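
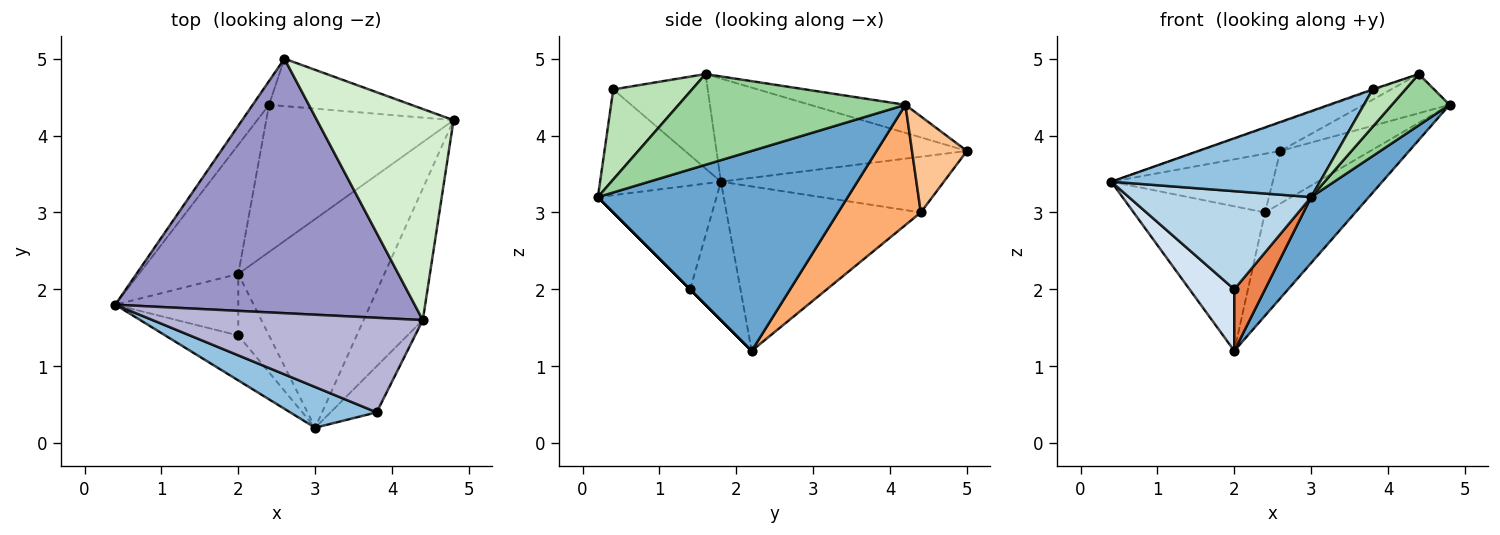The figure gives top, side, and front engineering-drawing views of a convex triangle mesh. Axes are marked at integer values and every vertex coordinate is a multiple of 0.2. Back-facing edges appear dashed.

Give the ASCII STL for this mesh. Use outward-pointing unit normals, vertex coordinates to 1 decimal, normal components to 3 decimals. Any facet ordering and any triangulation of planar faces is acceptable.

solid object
 facet normal 0.794 -0.183 -0.580
  outer loop
   vertex 2.0 2.2 1.2
   vertex 4.8 4.2 4.4
   vertex 3.0 0.2 3.2
  endloop
 endfacet
 facet normal -0.464 -0.801 0.379
  outer loop
   vertex 3.8 0.4 4.6
   vertex 0.4 1.8 3.4
   vertex 3.0 0.2 3.2
  endloop
 endfacet
 facet normal -0.509 -0.783 -0.358
  outer loop
   vertex 2.0 1.4 2.0
   vertex 3.0 0.2 3.2
   vertex 0.4 1.8 3.4
  endloop
 endfacet
 facet normal -0.623 -0.553 -0.553
  outer loop
   vertex 2.0 1.4 2.0
   vertex 0.4 1.8 3.4
   vertex 2.0 2.2 1.2
  endloop
 endfacet
 facet normal 0.000 -0.707 -0.707
  outer loop
   vertex 2.0 1.4 2.0
   vertex 2.0 2.2 1.2
   vertex 3.0 0.2 3.2
  endloop
 endfacet
 facet normal 0.465 0.508 -0.725
  outer loop
   vertex 2.4 4.4 3.0
   vertex 4.8 4.2 4.4
   vertex 2.0 2.2 1.2
  endloop
 endfacet
 facet normal 0.412 0.676 -0.610
  outer loop
   vertex 2.4 4.4 3.0
   vertex 2.6 5.0 3.8
   vertex 4.8 4.2 4.4
  endloop
 endfacet
 facet normal -0.741 0.501 -0.448
  outer loop
   vertex 2.4 4.4 3.0
   vertex 2.0 2.2 1.2
   vertex 0.4 1.8 3.4
  endloop
 endfacet
 facet normal -0.788 0.571 -0.231
  outer loop
   vertex 2.4 4.4 3.0
   vertex 0.4 1.8 3.4
   vertex 2.6 5.0 3.8
  endloop
 endfacet
 facet normal 0.819 -0.208 -0.535
  outer loop
   vertex 4.4 1.6 4.8
   vertex 3.0 0.2 3.2
   vertex 4.8 4.2 4.4
  endloop
 endfacet
 facet normal 0.835 -0.346 -0.428
  outer loop
   vertex 4.4 1.6 4.8
   vertex 3.8 0.4 4.6
   vertex 3.0 0.2 3.2
  endloop
 endfacet
 facet normal -0.198 0.179 0.964
  outer loop
   vertex 4.4 1.6 4.8
   vertex 4.8 4.2 4.4
   vertex 2.6 5.0 3.8
  endloop
 endfacet
 facet normal -0.324 0.105 0.940
  outer loop
   vertex 4.4 1.6 4.8
   vertex 2.6 5.0 3.8
   vertex 0.4 1.8 3.4
  endloop
 endfacet
 facet normal -0.330 0.008 0.944
  outer loop
   vertex 4.4 1.6 4.8
   vertex 0.4 1.8 3.4
   vertex 3.8 0.4 4.6
  endloop
 endfacet
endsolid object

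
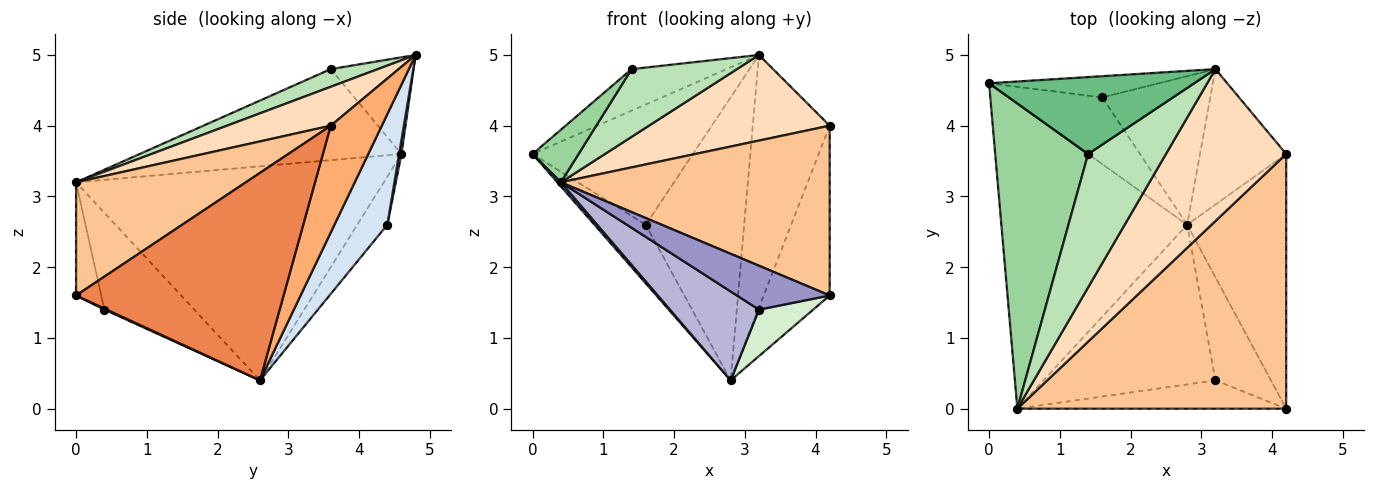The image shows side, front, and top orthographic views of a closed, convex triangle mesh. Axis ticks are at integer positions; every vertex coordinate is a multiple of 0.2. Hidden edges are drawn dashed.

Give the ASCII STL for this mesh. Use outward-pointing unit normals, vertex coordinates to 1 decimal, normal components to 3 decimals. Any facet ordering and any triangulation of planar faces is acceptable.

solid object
 facet normal -0.755 -0.009 -0.655
  outer loop
   vertex 0.4 0.0 3.2
   vertex 0.0 4.6 3.6
   vertex 2.8 2.6 0.4
  endloop
 endfacet
 facet normal 0.014 0.985 -0.174
  outer loop
   vertex 1.6 4.4 2.6
   vertex 0.0 4.6 3.6
   vertex 3.2 4.8 5.0
  endloop
 endfacet
 facet normal -0.361 0.616 -0.701
  outer loop
   vertex 1.6 4.4 2.6
   vertex 2.8 2.6 0.4
   vertex 0.0 4.6 3.6
  endloop
 endfacet
 facet normal 0.430 0.799 -0.420
  outer loop
   vertex 1.6 4.4 2.6
   vertex 3.2 4.8 5.0
   vertex 2.8 2.6 0.4
  endloop
 endfacet
 facet normal 0.867 0.276 -0.414
  outer loop
   vertex 4.2 3.6 4.0
   vertex 4.2 0.0 1.6
   vertex 2.8 2.6 0.4
  endloop
 endfacet
 facet normal 0.505 0.761 -0.408
  outer loop
   vertex 4.2 3.6 4.0
   vertex 2.8 2.6 0.4
   vertex 3.2 4.8 5.0
  endloop
 endfacet
 facet normal 0.331 -0.524 0.785
  outer loop
   vertex 4.2 3.6 4.0
   vertex 0.4 0.0 3.2
   vertex 4.2 0.0 1.6
  endloop
 endfacet
 facet normal 0.271 -0.473 0.838
  outer loop
   vertex 4.2 3.6 4.0
   vertex 3.2 4.8 5.0
   vertex 0.4 0.0 3.2
  endloop
 endfacet
 facet normal -0.383 0.439 0.813
  outer loop
   vertex 1.4 3.6 4.8
   vertex 3.2 4.8 5.0
   vertex 0.0 4.6 3.6
  endloop
 endfacet
 facet normal -0.695 -0.122 0.709
  outer loop
   vertex 1.4 3.6 4.8
   vertex 0.0 4.6 3.6
   vertex 0.4 0.0 3.2
  endloop
 endfacet
 facet normal 0.199 -0.444 0.874
  outer loop
   vertex 1.4 3.6 4.8
   vertex 0.4 0.0 3.2
   vertex 3.2 4.8 5.0
  endloop
 endfacet
 facet normal 0.018 -0.411 -0.911
  outer loop
   vertex 3.2 0.4 1.4
   vertex 2.8 2.6 0.4
   vertex 4.2 0.0 1.6
  endloop
 endfacet
 facet normal -0.222 -0.820 -0.528
  outer loop
   vertex 3.2 0.4 1.4
   vertex 4.2 0.0 1.6
   vertex 0.4 0.0 3.2
  endloop
 endfacet
 facet normal -0.442 -0.437 -0.784
  outer loop
   vertex 3.2 0.4 1.4
   vertex 0.4 0.0 3.2
   vertex 2.8 2.6 0.4
  endloop
 endfacet
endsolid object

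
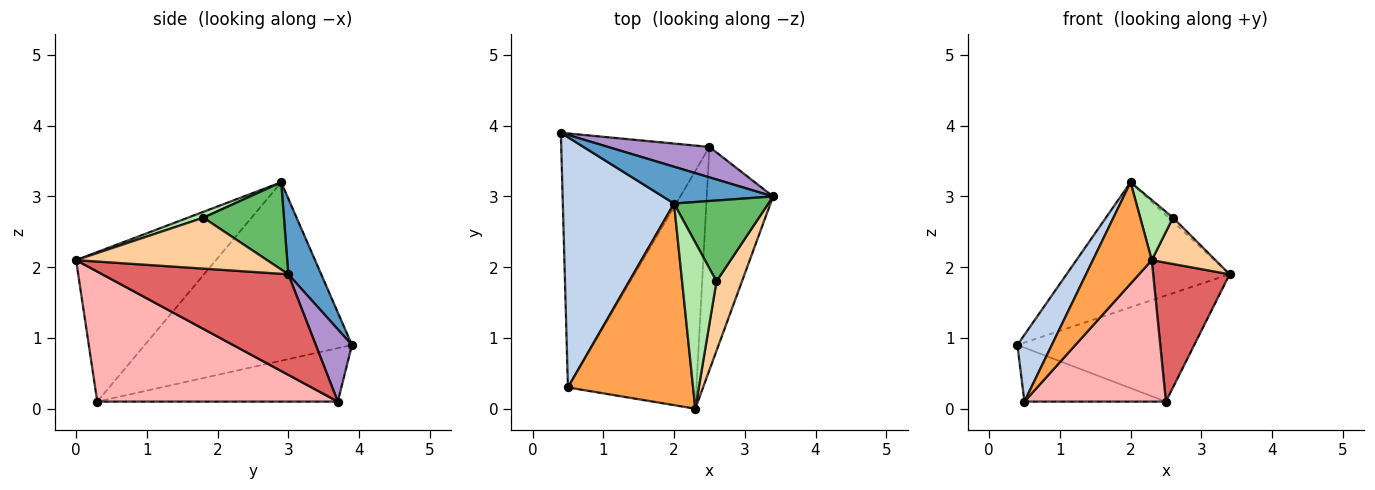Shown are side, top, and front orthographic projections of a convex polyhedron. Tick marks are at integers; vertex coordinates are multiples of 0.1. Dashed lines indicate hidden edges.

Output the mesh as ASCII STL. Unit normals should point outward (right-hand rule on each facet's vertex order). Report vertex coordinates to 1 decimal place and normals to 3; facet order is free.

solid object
 facet normal 0.190 0.942 0.277
  outer loop
   vertex 2.0 2.9 3.2
   vertex 3.4 3.0 1.9
   vertex 0.4 3.9 0.9
  endloop
 endfacet
 facet normal -0.840 -0.140 0.524
  outer loop
   vertex 0.5 0.3 0.1
   vertex 2.0 2.9 3.2
   vertex 0.4 3.9 0.9
  endloop
 endfacet
 facet normal -0.730 -0.307 0.611
  outer loop
   vertex 0.5 0.3 0.1
   vertex 2.3 0.0 2.1
   vertex 2.0 2.9 3.2
  endloop
 endfacet
 facet normal 0.857 -0.286 0.429
  outer loop
   vertex 2.6 1.8 2.7
   vertex 2.3 0.0 2.1
   vertex 3.4 3.0 1.9
  endloop
 endfacet
 facet normal 0.679 0.037 0.734
  outer loop
   vertex 2.6 1.8 2.7
   vertex 3.4 3.0 1.9
   vertex 2.0 2.9 3.2
  endloop
 endfacet
 facet normal 0.158 -0.336 0.929
  outer loop
   vertex 2.6 1.8 2.7
   vertex 2.0 2.9 3.2
   vertex 2.3 0.0 2.1
  endloop
 endfacet
 facet normal 0.790 -0.324 -0.521
  outer loop
   vertex 2.5 3.7 0.1
   vertex 3.4 3.0 1.9
   vertex 2.3 0.0 2.1
  endloop
 endfacet
 facet normal 0.656 -0.386 -0.648
  outer loop
   vertex 2.5 3.7 0.1
   vertex 2.3 0.0 2.1
   vertex 0.5 0.3 0.1
  endloop
 endfacet
 facet normal 0.193 0.943 0.270
  outer loop
   vertex 2.5 3.7 0.1
   vertex 0.4 3.9 0.9
   vertex 3.4 3.0 1.9
  endloop
 endfacet
 facet normal -0.333 0.196 -0.922
  outer loop
   vertex 2.5 3.7 0.1
   vertex 0.5 0.3 0.1
   vertex 0.4 3.9 0.9
  endloop
 endfacet
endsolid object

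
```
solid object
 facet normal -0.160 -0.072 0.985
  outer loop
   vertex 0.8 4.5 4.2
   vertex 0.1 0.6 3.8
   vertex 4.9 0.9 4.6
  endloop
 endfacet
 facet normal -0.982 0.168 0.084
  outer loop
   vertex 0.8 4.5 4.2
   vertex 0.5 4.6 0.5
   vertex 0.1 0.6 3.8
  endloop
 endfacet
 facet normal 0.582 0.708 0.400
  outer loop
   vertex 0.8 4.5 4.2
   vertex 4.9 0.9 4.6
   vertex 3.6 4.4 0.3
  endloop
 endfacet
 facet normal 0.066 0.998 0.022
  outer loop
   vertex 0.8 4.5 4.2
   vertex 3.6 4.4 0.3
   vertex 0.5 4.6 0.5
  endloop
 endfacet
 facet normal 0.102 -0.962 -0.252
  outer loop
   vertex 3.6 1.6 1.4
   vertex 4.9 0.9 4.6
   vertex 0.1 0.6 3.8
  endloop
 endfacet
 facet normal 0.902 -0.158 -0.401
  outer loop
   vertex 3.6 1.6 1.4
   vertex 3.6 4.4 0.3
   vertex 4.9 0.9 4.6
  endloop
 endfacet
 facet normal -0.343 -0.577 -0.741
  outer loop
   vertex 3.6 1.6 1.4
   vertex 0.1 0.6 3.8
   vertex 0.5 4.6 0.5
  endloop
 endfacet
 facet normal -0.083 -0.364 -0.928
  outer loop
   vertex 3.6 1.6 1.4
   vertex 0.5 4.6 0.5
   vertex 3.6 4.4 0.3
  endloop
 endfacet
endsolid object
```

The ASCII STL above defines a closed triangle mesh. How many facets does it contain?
8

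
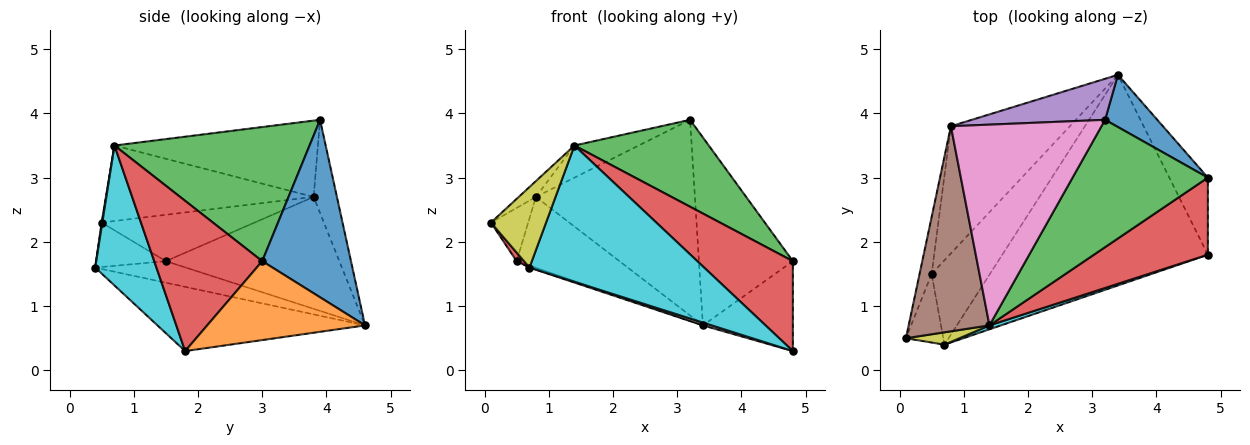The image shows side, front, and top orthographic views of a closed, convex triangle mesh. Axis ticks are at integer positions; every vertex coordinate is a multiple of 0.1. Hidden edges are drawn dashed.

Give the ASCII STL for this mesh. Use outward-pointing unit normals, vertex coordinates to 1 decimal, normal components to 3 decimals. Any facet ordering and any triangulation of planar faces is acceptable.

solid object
 facet normal 0.673 0.713 0.198
  outer loop
   vertex 3.2 3.9 3.9
   vertex 4.8 3.0 1.7
   vertex 3.4 4.6 0.7
  endloop
 endfacet
 facet normal 0.800 0.456 -0.391
  outer loop
   vertex 4.8 1.8 0.3
   vertex 3.4 4.6 0.7
   vertex 4.8 3.0 1.7
  endloop
 endfacet
 facet normal 0.633 -0.436 0.639
  outer loop
   vertex 1.4 0.7 3.5
   vertex 4.8 3.0 1.7
   vertex 3.2 3.9 3.9
  endloop
 endfacet
 facet normal 0.651 -0.576 0.494
  outer loop
   vertex 1.4 0.7 3.5
   vertex 4.8 1.8 0.3
   vertex 4.8 3.0 1.7
  endloop
 endfacet
 facet normal -0.142 0.969 0.203
  outer loop
   vertex 0.8 3.8 2.7
   vertex 3.2 3.9 3.9
   vertex 3.4 4.6 0.7
  endloop
 endfacet
 facet normal -0.682 0.056 0.729
  outer loop
   vertex 0.8 3.8 2.7
   vertex 0.1 0.5 2.3
   vertex 1.4 0.7 3.5
  endloop
 endfacet
 facet normal -0.447 0.141 0.883
  outer loop
   vertex 0.8 3.8 2.7
   vertex 1.4 0.7 3.5
   vertex 3.2 3.9 3.9
  endloop
 endfacet
 facet normal -0.298 -0.013 -0.954
  outer loop
   vertex 0.7 0.4 1.6
   vertex 3.4 4.6 0.7
   vertex 4.8 1.8 0.3
  endloop
 endfacet
 facet normal 0.012 -0.988 0.152
  outer loop
   vertex 0.7 0.4 1.6
   vertex 1.4 0.7 3.5
   vertex 0.1 0.5 2.3
  endloop
 endfacet
 facet normal 0.331 -0.943 0.027
  outer loop
   vertex 0.7 0.4 1.6
   vertex 4.8 1.8 0.3
   vertex 1.4 0.7 3.5
  endloop
 endfacet
 facet normal -0.635 0.376 -0.675
  outer loop
   vertex 0.5 1.5 1.7
   vertex 0.8 3.8 2.7
   vertex 3.4 4.6 0.7
  endloop
 endfacet
 facet normal -0.347 0.022 -0.938
  outer loop
   vertex 0.5 1.5 1.7
   vertex 3.4 4.6 0.7
   vertex 0.7 0.4 1.6
  endloop
 endfacet
 facet normal -0.942 0.230 -0.245
  outer loop
   vertex 0.5 1.5 1.7
   vertex 0.1 0.5 2.3
   vertex 0.8 3.8 2.7
  endloop
 endfacet
 facet normal -0.762 -0.080 -0.642
  outer loop
   vertex 0.5 1.5 1.7
   vertex 0.7 0.4 1.6
   vertex 0.1 0.5 2.3
  endloop
 endfacet
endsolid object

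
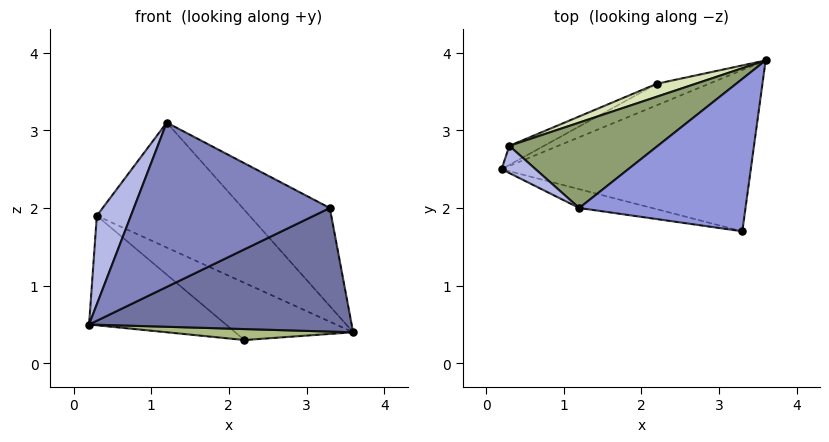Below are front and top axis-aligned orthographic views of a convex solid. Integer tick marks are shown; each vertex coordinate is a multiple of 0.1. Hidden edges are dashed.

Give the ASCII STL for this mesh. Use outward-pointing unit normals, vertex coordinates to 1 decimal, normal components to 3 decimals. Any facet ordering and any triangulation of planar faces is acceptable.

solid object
 facet normal 0.221 -0.593 -0.774
  outer loop
   vertex 3.3 1.7 2.0
   vertex 0.2 2.5 0.5
   vertex 3.6 3.9 0.4
  endloop
 endfacet
 facet normal -0.197 -0.974 -0.111
  outer loop
   vertex 1.2 2.0 3.1
   vertex 0.2 2.5 0.5
   vertex 3.3 1.7 2.0
  endloop
 endfacet
 facet normal 0.460 0.480 0.747
  outer loop
   vertex 1.2 2.0 3.1
   vertex 3.3 1.7 2.0
   vertex 3.6 3.9 0.4
  endloop
 endfacet
 facet normal -0.779 -0.600 0.184
  outer loop
   vertex 0.3 2.8 1.9
   vertex 0.2 2.5 0.5
   vertex 1.2 2.0 3.1
  endloop
 endfacet
 facet normal -0.019 0.825 0.564
  outer loop
   vertex 0.3 2.8 1.9
   vertex 1.2 2.0 3.1
   vertex 3.6 3.9 0.4
  endloop
 endfacet
 facet normal 0.159 -0.449 -0.879
  outer loop
   vertex 2.2 3.6 0.3
   vertex 3.6 3.9 0.4
   vertex 0.2 2.5 0.5
  endloop
 endfacet
 facet normal -0.488 0.860 -0.149
  outer loop
   vertex 2.2 3.6 0.3
   vertex 0.2 2.5 0.5
   vertex 0.3 2.8 1.9
  endloop
 endfacet
 facet normal -0.219 0.952 0.215
  outer loop
   vertex 2.2 3.6 0.3
   vertex 0.3 2.8 1.9
   vertex 3.6 3.9 0.4
  endloop
 endfacet
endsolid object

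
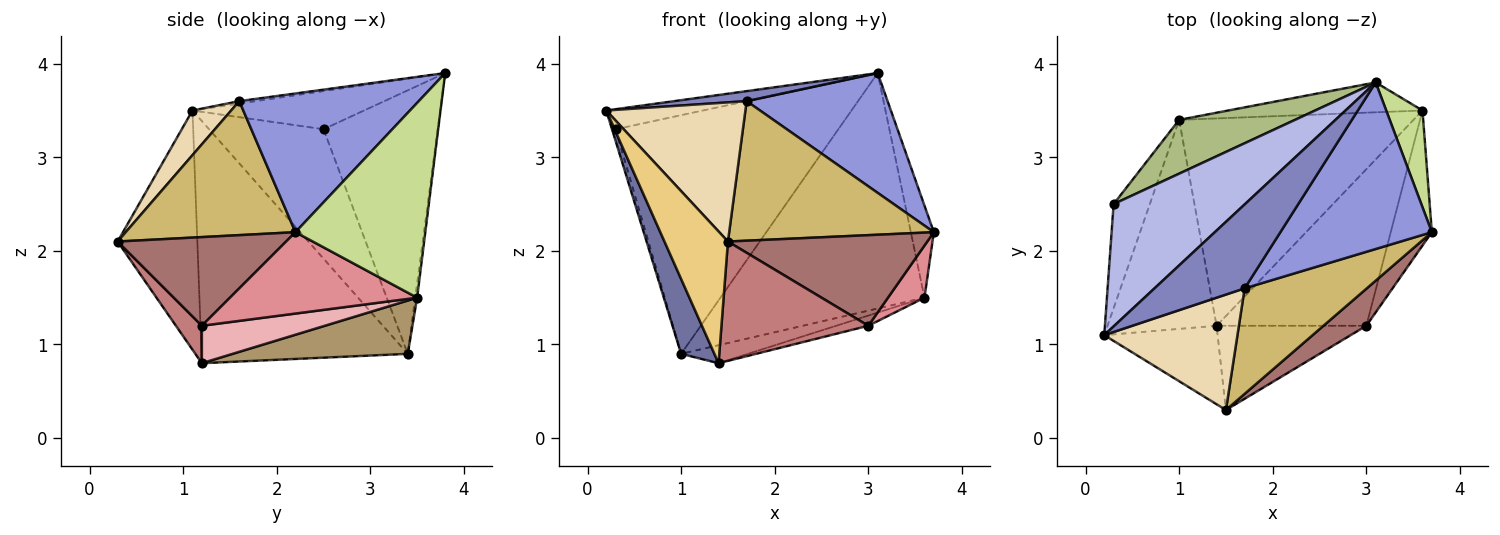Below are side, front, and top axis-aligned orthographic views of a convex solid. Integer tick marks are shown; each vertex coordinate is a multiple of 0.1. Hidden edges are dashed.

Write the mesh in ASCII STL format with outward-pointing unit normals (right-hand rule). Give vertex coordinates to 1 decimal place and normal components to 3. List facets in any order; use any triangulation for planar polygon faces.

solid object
 facet normal -0.902 -0.146 -0.406
  outer loop
   vertex 1.0 3.4 0.9
   vertex 1.4 1.2 0.8
   vertex 0.2 1.1 3.5
  endloop
 endfacet
 facet normal -0.027 -0.118 0.993
  outer loop
   vertex 1.7 1.6 3.6
   vertex 3.1 3.8 3.9
   vertex 0.2 1.1 3.5
  endloop
 endfacet
 facet normal 0.597 -0.469 0.652
  outer loop
   vertex 1.7 1.6 3.6
   vertex 3.7 2.2 2.2
   vertex 3.1 3.8 3.9
  endloop
 endfacet
 facet normal -0.275 0.155 0.949
  outer loop
   vertex 0.3 2.5 3.3
   vertex 0.2 1.1 3.5
   vertex 3.1 3.8 3.9
  endloop
 endfacet
 facet normal -0.963 0.030 -0.269
  outer loop
   vertex 0.3 2.5 3.3
   vertex 1.0 3.4 0.9
   vertex 0.2 1.1 3.5
  endloop
 endfacet
 facet normal -0.447 0.873 0.197
  outer loop
   vertex 0.3 2.5 3.3
   vertex 3.1 3.8 3.9
   vertex 1.0 3.4 0.9
  endloop
 endfacet
 facet normal 0.969 0.172 0.180
  outer loop
   vertex 3.6 3.5 1.5
   vertex 3.1 3.8 3.9
   vertex 3.7 2.2 2.2
  endloop
 endfacet
 facet normal -0.009 0.992 -0.126
  outer loop
   vertex 3.6 3.5 1.5
   vertex 1.0 3.4 0.9
   vertex 3.1 3.8 3.9
  endloop
 endfacet
 facet normal 0.221 0.084 -0.972
  outer loop
   vertex 3.6 3.5 1.5
   vertex 1.4 1.2 0.8
   vertex 1.0 3.4 0.9
  endloop
 endfacet
 facet normal 0.552 -0.665 0.503
  outer loop
   vertex 1.5 0.3 2.1
   vertex 3.7 2.2 2.2
   vertex 1.7 1.6 3.6
  endloop
 endfacet
 facet normal -0.734 -0.584 -0.348
  outer loop
   vertex 1.5 0.3 2.1
   vertex 0.2 1.1 3.5
   vertex 1.4 1.2 0.8
  endloop
 endfacet
 facet normal 0.209 -0.753 0.624
  outer loop
   vertex 1.5 0.3 2.1
   vertex 1.7 1.6 3.6
   vertex 0.2 1.1 3.5
  endloop
 endfacet
 facet normal 0.616 -0.729 0.298
  outer loop
   vertex 3.0 1.2 1.2
   vertex 3.7 2.2 2.2
   vertex 1.5 0.3 2.1
  endloop
 endfacet
 facet normal 0.143 -0.809 -0.571
  outer loop
   vertex 3.0 1.2 1.2
   vertex 1.5 0.3 2.1
   vertex 1.4 1.2 0.8
  endloop
 endfacet
 facet normal 0.879 -0.171 -0.444
  outer loop
   vertex 3.0 1.2 1.2
   vertex 3.6 3.5 1.5
   vertex 3.7 2.2 2.2
  endloop
 endfacet
 facet normal 0.242 0.063 -0.968
  outer loop
   vertex 3.0 1.2 1.2
   vertex 1.4 1.2 0.8
   vertex 3.6 3.5 1.5
  endloop
 endfacet
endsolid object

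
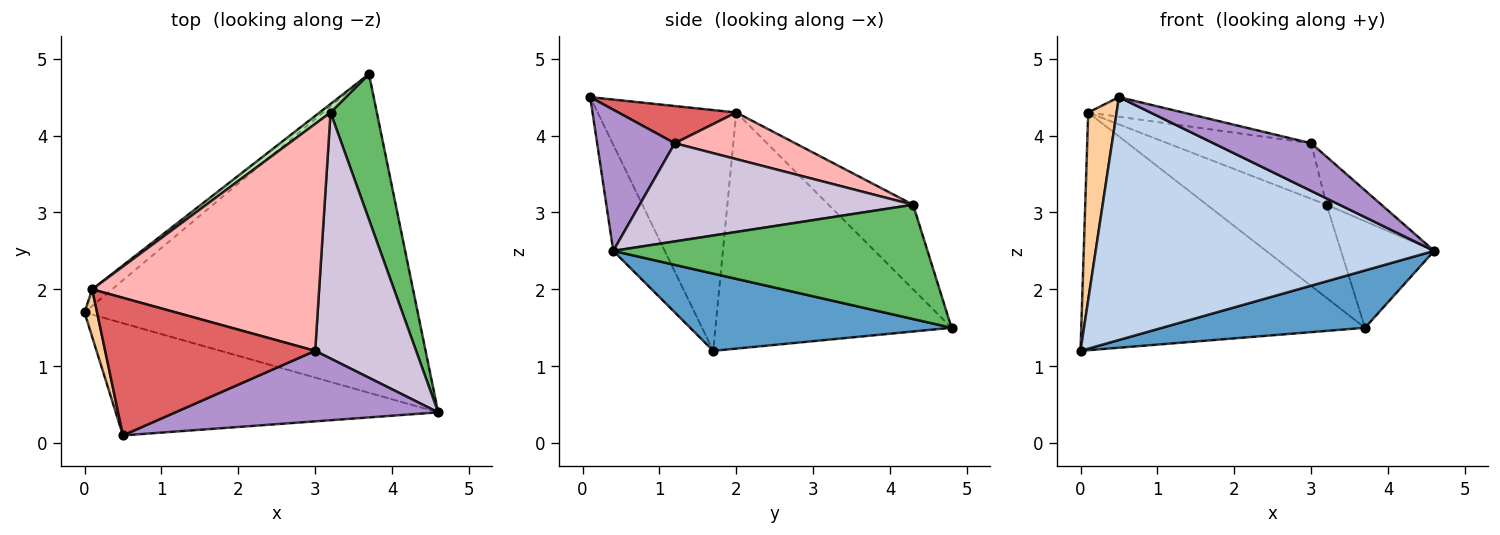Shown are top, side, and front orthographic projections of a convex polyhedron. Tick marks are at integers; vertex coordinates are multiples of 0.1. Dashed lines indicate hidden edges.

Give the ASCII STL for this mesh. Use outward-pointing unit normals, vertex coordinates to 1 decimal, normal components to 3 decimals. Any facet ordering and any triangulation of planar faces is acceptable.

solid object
 facet normal 0.222 -0.173 -0.960
  outer loop
   vertex 3.7 4.8 1.5
   vertex 4.6 0.4 2.5
   vertex 0.0 1.7 1.2
  endloop
 endfacet
 facet normal -0.137 -0.899 -0.415
  outer loop
   vertex 0.5 0.1 4.5
   vertex 0.0 1.7 1.2
   vertex 4.6 0.4 2.5
  endloop
 endfacet
 facet normal -0.639 0.768 -0.054
  outer loop
   vertex 0.1 2.0 4.3
   vertex 3.7 4.8 1.5
   vertex 0.0 1.7 1.2
  endloop
 endfacet
 facet normal -0.978 -0.201 0.051
  outer loop
   vertex 0.1 2.0 4.3
   vertex 0.0 1.7 1.2
   vertex 0.5 0.1 4.5
  endloop
 endfacet
 facet normal 0.894 0.265 0.362
  outer loop
   vertex 3.2 4.3 3.1
   vertex 4.6 0.4 2.5
   vertex 3.7 4.8 1.5
  endloop
 endfacet
 facet normal -0.575 0.814 0.075
  outer loop
   vertex 3.2 4.3 3.1
   vertex 3.7 4.8 1.5
   vertex 0.1 2.0 4.3
  endloop
 endfacet
 facet normal 0.173 0.139 0.975
  outer loop
   vertex 3.0 1.2 3.9
   vertex 0.1 2.0 4.3
   vertex 0.5 0.1 4.5
  endloop
 endfacet
 facet normal 0.196 0.233 0.953
  outer loop
   vertex 3.0 1.2 3.9
   vertex 3.2 4.3 3.1
   vertex 0.1 2.0 4.3
  endloop
 endfacet
 facet normal 0.407 -0.511 0.757
  outer loop
   vertex 3.0 1.2 3.9
   vertex 0.5 0.1 4.5
   vertex 4.6 0.4 2.5
  endloop
 endfacet
 facet normal 0.691 0.139 0.710
  outer loop
   vertex 3.0 1.2 3.9
   vertex 4.6 0.4 2.5
   vertex 3.2 4.3 3.1
  endloop
 endfacet
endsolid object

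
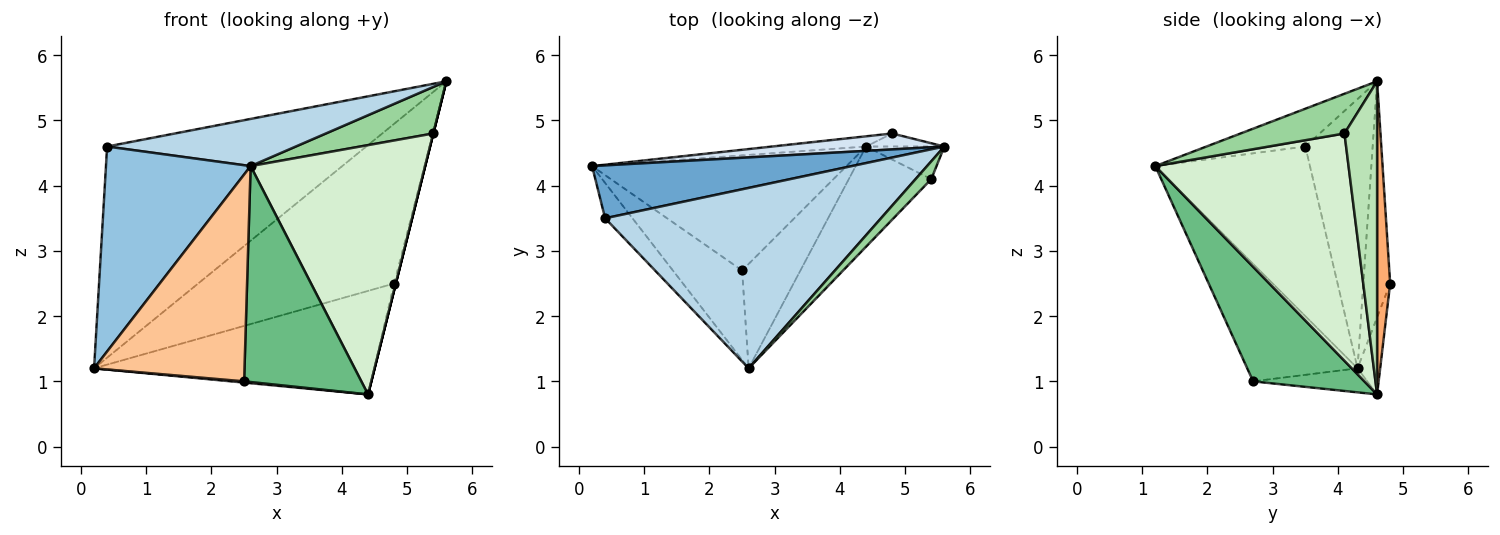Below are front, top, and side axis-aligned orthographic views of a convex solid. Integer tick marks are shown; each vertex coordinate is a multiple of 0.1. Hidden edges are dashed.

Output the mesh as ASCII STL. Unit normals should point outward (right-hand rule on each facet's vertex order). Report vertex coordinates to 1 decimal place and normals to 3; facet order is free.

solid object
 facet normal -0.244 0.941 0.236
  outer loop
   vertex 0.4 3.5 4.6
   vertex 5.6 4.6 5.6
   vertex 0.2 4.3 1.2
  endloop
 endfacet
 facet normal -0.725 -0.678 -0.117
  outer loop
   vertex 0.4 3.5 4.6
   vertex 0.2 4.3 1.2
   vertex 2.6 1.2 4.3
  endloop
 endfacet
 facet normal -0.131 -0.251 0.959
  outer loop
   vertex 0.4 3.5 4.6
   vertex 2.6 1.2 4.3
   vertex 5.6 4.6 5.6
  endloop
 endfacet
 facet normal -0.135 0.986 0.098
  outer loop
   vertex 4.8 4.8 2.5
   vertex 0.2 4.3 1.2
   vertex 5.6 4.6 5.6
  endloop
 endfacet
 facet normal -0.080 0.992 -0.098
  outer loop
   vertex 4.8 4.8 2.5
   vertex 4.4 4.6 0.8
   vertex 0.2 4.3 1.2
  endloop
 endfacet
 facet normal 0.963 0.120 -0.241
  outer loop
   vertex 4.8 4.8 2.5
   vertex 5.6 4.6 5.6
   vertex 4.4 4.6 0.8
  endloop
 endfacet
 facet normal -0.558 -0.761 -0.329
  outer loop
   vertex 2.5 2.7 1.0
   vertex 2.6 1.2 4.3
   vertex 0.2 4.3 1.2
  endloop
 endfacet
 facet normal -0.094 -0.011 -0.996
  outer loop
   vertex 2.5 2.7 1.0
   vertex 0.2 4.3 1.2
   vertex 4.4 4.6 0.8
  endloop
 endfacet
 facet normal 0.650 -0.684 -0.331
  outer loop
   vertex 2.5 2.7 1.0
   vertex 4.4 4.6 0.8
   vertex 2.6 1.2 4.3
  endloop
 endfacet
 facet normal 0.670 -0.693 0.266
  outer loop
   vertex 5.4 4.1 4.8
   vertex 5.6 4.6 5.6
   vertex 2.6 1.2 4.3
  endloop
 endfacet
 facet normal 0.970 0.000 -0.243
  outer loop
   vertex 5.4 4.1 4.8
   vertex 4.4 4.6 0.8
   vertex 5.6 4.6 5.6
  endloop
 endfacet
 facet normal 0.717 -0.647 -0.260
  outer loop
   vertex 5.4 4.1 4.8
   vertex 2.6 1.2 4.3
   vertex 4.4 4.6 0.8
  endloop
 endfacet
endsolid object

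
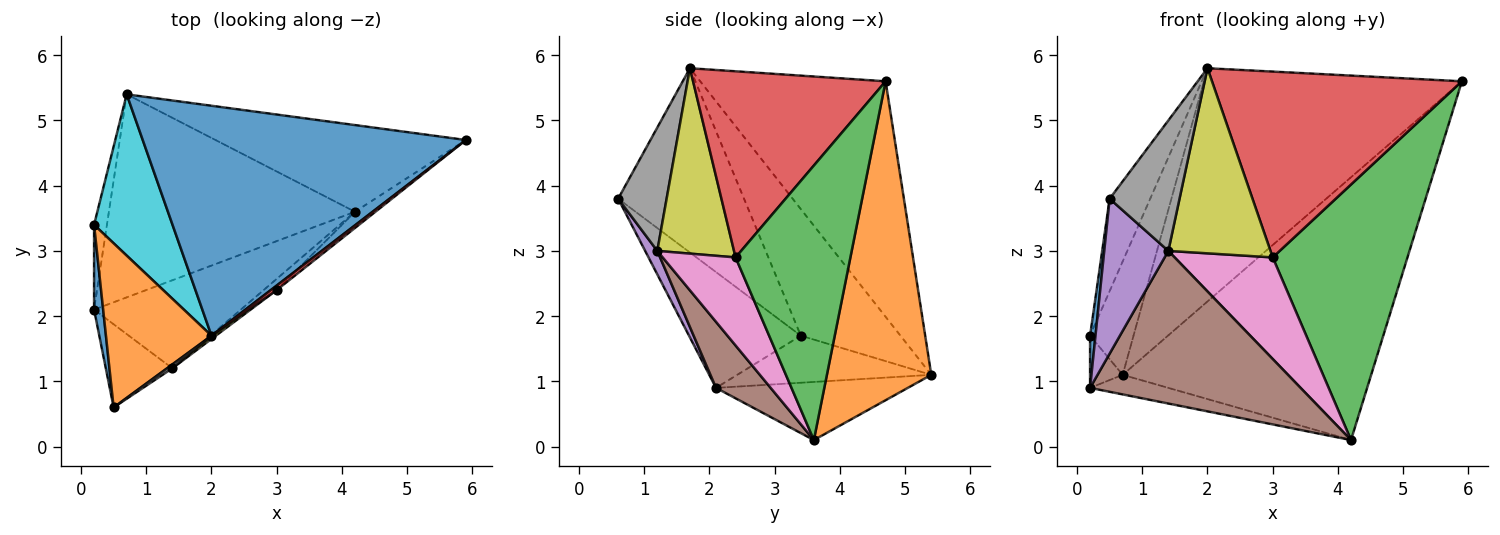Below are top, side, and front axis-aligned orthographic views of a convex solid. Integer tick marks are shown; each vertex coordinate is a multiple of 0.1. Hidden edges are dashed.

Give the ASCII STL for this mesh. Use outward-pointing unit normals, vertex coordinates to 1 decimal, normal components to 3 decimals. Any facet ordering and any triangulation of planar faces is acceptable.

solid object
 facet normal -0.996 -0.048 0.078
  outer loop
   vertex 0.2 2.1 0.9
   vertex 0.5 0.6 3.8
   vertex 0.2 3.4 1.7
  endloop
 endfacet
 facet normal -0.836 0.269 0.479
  outer loop
   vertex 2.0 1.7 5.8
   vertex 0.2 3.4 1.7
   vertex 0.5 0.6 3.8
  endloop
 endfacet
 facet normal 0.648 -0.760 -0.048
  outer loop
   vertex 3.0 2.4 2.9
   vertex 4.2 3.6 0.1
   vertex 5.9 4.7 5.6
  endloop
 endfacet
 facet normal 0.610 -0.792 0.019
  outer loop
   vertex 3.0 2.4 2.9
   vertex 5.9 4.7 5.6
   vertex 2.0 1.7 5.8
  endloop
 endfacet
 facet normal 0.165 -0.869 -0.467
  outer loop
   vertex 1.4 1.2 3.0
   vertex 0.5 0.6 3.8
   vertex 0.2 2.1 0.9
  endloop
 endfacet
 facet normal 0.219 -0.845 -0.488
  outer loop
   vertex 1.4 1.2 3.0
   vertex 0.2 2.1 0.9
   vertex 4.2 3.6 0.1
  endloop
 endfacet
 facet normal 0.594 -0.800 -0.088
  outer loop
   vertex 1.4 1.2 3.0
   vertex 4.2 3.6 0.1
   vertex 3.0 2.4 2.9
  endloop
 endfacet
 facet normal 0.570 -0.822 0.025
  outer loop
   vertex 1.4 1.2 3.0
   vertex 2.0 1.7 5.8
   vertex 0.5 0.6 3.8
  endloop
 endfacet
 facet normal 0.601 -0.799 0.014
  outer loop
   vertex 1.4 1.2 3.0
   vertex 3.0 2.4 2.9
   vertex 2.0 1.7 5.8
  endloop
 endfacet
 facet normal -0.797 0.347 0.494
  outer loop
   vertex 0.7 5.4 1.1
   vertex 0.2 3.4 1.7
   vertex 2.0 1.7 5.8
  endloop
 endfacet
 facet normal -0.456 0.634 0.625
  outer loop
   vertex 0.7 5.4 1.1
   vertex 2.0 1.7 5.8
   vertex 5.9 4.7 5.6
  endloop
 endfacet
 facet normal 0.371 0.882 -0.291
  outer loop
   vertex 0.7 5.4 1.1
   vertex 5.9 4.7 5.6
   vertex 4.2 3.6 0.1
  endloop
 endfacet
 facet normal -0.952 0.160 -0.260
  outer loop
   vertex 0.7 5.4 1.1
   vertex 0.2 2.1 0.9
   vertex 0.2 3.4 1.7
  endloop
 endfacet
 facet normal -0.229 0.093 -0.969
  outer loop
   vertex 0.7 5.4 1.1
   vertex 4.2 3.6 0.1
   vertex 0.2 2.1 0.9
  endloop
 endfacet
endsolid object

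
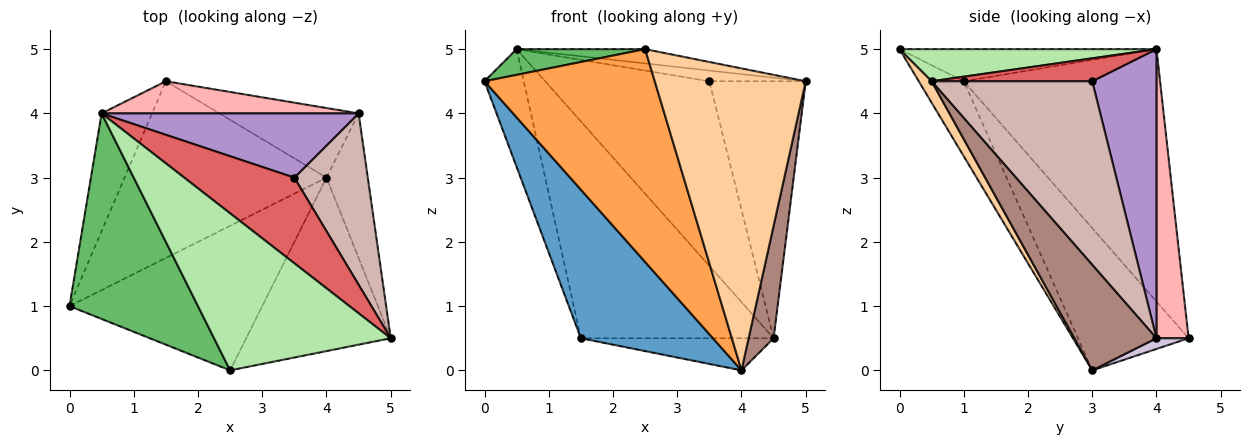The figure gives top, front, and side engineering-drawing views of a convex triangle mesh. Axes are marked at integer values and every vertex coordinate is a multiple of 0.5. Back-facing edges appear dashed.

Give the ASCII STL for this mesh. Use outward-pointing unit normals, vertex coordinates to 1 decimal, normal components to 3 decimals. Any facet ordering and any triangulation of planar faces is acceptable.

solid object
 facet normal -0.475 -0.566 -0.674
  outer loop
   vertex 4.0 3.0 0.0
   vertex 0.0 1.0 4.5
   vertex 1.5 4.5 0.5
  endloop
 endfacet
 facet normal -0.962 0.192 -0.192
  outer loop
   vertex 0.5 4.0 5.0
   vertex 1.5 4.5 0.5
   vertex 0.0 1.0 4.5
  endloop
 endfacet
 facet normal -0.213 -0.808 -0.549
  outer loop
   vertex 2.5 0.0 5.0
   vertex 0.0 1.0 4.5
   vertex 4.0 3.0 0.0
  endloop
 endfacet
 facet normal 0.074 -0.865 -0.497
  outer loop
   vertex 2.5 0.0 5.0
   vertex 4.0 3.0 0.0
   vertex 5.0 0.5 4.5
  endloop
 endfacet
 facet normal -0.241 -0.120 0.963
  outer loop
   vertex 2.5 0.0 5.0
   vertex 0.5 4.0 5.0
   vertex 0.0 1.0 4.5
  endloop
 endfacet
 facet normal 0.178 0.089 0.980
  outer loop
   vertex 2.5 0.0 5.0
   vertex 5.0 0.5 4.5
   vertex 0.5 4.0 5.0
  endloop
 endfacet
 facet normal 0.202 0.121 0.972
  outer loop
   vertex 3.5 3.0 4.5
   vertex 0.5 4.0 5.0
   vertex 5.0 0.5 4.5
  endloop
 endfacet
 facet normal 0.163 0.976 0.145
  outer loop
   vertex 4.5 4.0 0.5
   vertex 1.5 4.5 0.5
   vertex 0.5 4.0 5.0
  endloop
 endfacet
 facet normal 0.347 0.886 0.308
  outer loop
   vertex 4.5 4.0 0.5
   vertex 0.5 4.0 5.0
   vertex 3.5 3.0 4.5
  endloop
 endfacet
 facet normal 0.070 0.418 -0.906
  outer loop
   vertex 4.5 4.0 0.5
   vertex 4.0 3.0 0.0
   vertex 1.5 4.5 0.5
  endloop
 endfacet
 facet normal 0.896 -0.273 -0.351
  outer loop
   vertex 4.5 4.0 0.5
   vertex 5.0 0.5 4.5
   vertex 4.0 3.0 0.0
  endloop
 endfacet
 facet normal 0.811 0.487 0.324
  outer loop
   vertex 4.5 4.0 0.5
   vertex 3.5 3.0 4.5
   vertex 5.0 0.5 4.5
  endloop
 endfacet
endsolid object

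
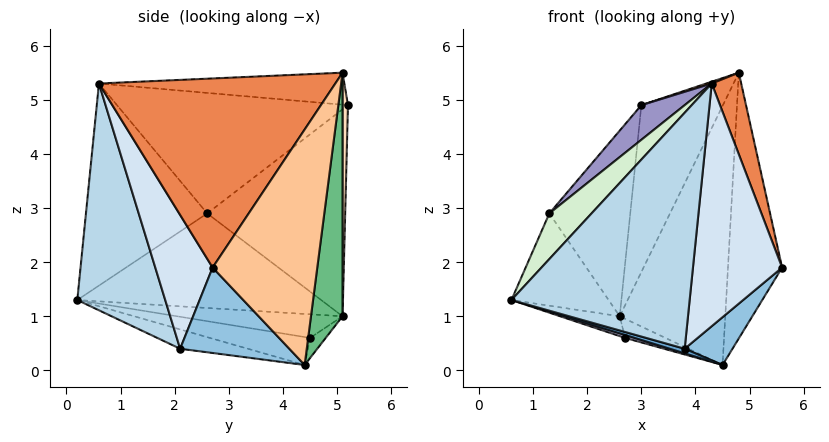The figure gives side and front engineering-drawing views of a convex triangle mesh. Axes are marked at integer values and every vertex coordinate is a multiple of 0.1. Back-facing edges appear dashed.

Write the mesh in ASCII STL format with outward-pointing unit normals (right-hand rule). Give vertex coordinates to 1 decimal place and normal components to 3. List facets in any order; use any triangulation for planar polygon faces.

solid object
 facet normal -0.241 -0.053 -0.969
  outer loop
   vertex 3.8 2.1 0.4
   vertex 0.6 0.2 1.3
   vertex 4.5 4.4 0.1
  endloop
 endfacet
 facet normal 0.668 -0.293 -0.684
  outer loop
   vertex 3.8 2.1 0.4
   vertex 4.5 4.4 0.1
   vertex 5.6 2.7 1.9
  endloop
 endfacet
 facet normal 0.422 -0.854 -0.304
  outer loop
   vertex 3.8 2.1 0.4
   vertex 4.3 0.6 5.3
   vertex 0.6 0.2 1.3
  endloop
 endfacet
 facet normal 0.516 -0.803 -0.298
  outer loop
   vertex 3.8 2.1 0.4
   vertex 5.6 2.7 1.9
   vertex 4.3 0.6 5.3
  endloop
 endfacet
 facet normal 0.950 -0.118 0.290
  outer loop
   vertex 4.8 5.1 5.5
   vertex 4.3 0.6 5.3
   vertex 5.6 2.7 1.9
  endloop
 endfacet
 facet normal -0.317 -0.007 0.949
  outer loop
   vertex 4.8 5.1 5.5
   vertex 3.0 5.2 4.9
   vertex 4.3 0.6 5.3
  endloop
 endfacet
 facet normal 0.883 0.457 -0.108
  outer loop
   vertex 4.8 5.1 5.5
   vertex 5.6 2.7 1.9
   vertex 4.5 4.4 0.1
  endloop
 endfacet
 facet normal 0.066 0.997 -0.032
  outer loop
   vertex 4.8 5.1 5.5
   vertex 2.6 5.1 1.0
   vertex 3.0 5.2 4.9
  endloop
 endfacet
 facet normal 0.284 0.949 -0.139
  outer loop
   vertex 4.8 5.1 5.5
   vertex 4.5 4.4 0.1
   vertex 2.6 5.1 1.0
  endloop
 endfacet
 facet normal -0.919 0.366 -0.147
  outer loop
   vertex 1.3 2.6 2.9
   vertex 2.6 5.1 1.0
   vertex 0.6 0.2 1.3
  endloop
 endfacet
 facet normal -0.860 0.504 0.075
  outer loop
   vertex 1.3 2.6 2.9
   vertex 3.0 5.2 4.9
   vertex 2.6 5.1 1.0
  endloop
 endfacet
 facet normal -0.700 -0.244 0.672
  outer loop
   vertex 1.3 2.6 2.9
   vertex 0.6 0.2 1.3
   vertex 4.3 0.6 5.3
  endloop
 endfacet
 facet normal -0.669 -0.126 0.732
  outer loop
   vertex 1.3 2.6 2.9
   vertex 4.3 0.6 5.3
   vertex 3.0 5.2 4.9
  endloop
 endfacet
 facet normal -0.269 -0.025 -0.963
  outer loop
   vertex 2.7 4.5 0.6
   vertex 4.5 4.4 0.1
   vertex 0.6 0.2 1.3
  endloop
 endfacet
 facet normal -0.755 0.272 -0.596
  outer loop
   vertex 2.7 4.5 0.6
   vertex 0.6 0.2 1.3
   vertex 2.6 5.1 1.0
  endloop
 endfacet
 facet normal -0.202 0.520 -0.830
  outer loop
   vertex 2.7 4.5 0.6
   vertex 2.6 5.1 1.0
   vertex 4.5 4.4 0.1
  endloop
 endfacet
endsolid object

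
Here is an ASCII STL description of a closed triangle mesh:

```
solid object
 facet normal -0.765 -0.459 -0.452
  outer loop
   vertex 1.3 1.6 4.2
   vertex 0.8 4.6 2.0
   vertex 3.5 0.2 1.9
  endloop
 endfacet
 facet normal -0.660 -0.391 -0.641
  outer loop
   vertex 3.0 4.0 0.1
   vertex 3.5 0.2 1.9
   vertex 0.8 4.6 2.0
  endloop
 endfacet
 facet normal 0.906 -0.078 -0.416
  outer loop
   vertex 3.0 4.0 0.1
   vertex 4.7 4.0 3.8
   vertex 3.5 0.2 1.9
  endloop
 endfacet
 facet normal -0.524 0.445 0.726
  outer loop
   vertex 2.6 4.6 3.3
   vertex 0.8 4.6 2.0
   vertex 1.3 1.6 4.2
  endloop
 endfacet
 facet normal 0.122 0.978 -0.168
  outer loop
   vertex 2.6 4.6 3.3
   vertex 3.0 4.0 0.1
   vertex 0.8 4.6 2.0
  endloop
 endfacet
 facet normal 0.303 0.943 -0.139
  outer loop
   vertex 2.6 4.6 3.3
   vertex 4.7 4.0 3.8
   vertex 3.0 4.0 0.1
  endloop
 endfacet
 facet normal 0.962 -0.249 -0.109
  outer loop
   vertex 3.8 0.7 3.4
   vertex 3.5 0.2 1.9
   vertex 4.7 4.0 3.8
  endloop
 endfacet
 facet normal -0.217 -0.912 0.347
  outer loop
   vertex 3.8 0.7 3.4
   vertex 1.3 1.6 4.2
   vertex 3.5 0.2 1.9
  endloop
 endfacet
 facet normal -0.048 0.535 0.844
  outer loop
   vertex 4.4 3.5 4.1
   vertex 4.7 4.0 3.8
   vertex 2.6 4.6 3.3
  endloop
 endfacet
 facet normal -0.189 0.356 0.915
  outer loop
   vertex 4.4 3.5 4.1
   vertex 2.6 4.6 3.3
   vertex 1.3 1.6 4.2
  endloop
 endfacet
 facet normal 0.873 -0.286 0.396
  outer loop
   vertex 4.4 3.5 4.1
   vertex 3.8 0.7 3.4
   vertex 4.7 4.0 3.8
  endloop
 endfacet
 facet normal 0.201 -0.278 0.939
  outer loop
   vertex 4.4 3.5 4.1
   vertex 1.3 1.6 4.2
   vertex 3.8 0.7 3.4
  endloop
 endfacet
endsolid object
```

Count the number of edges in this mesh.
18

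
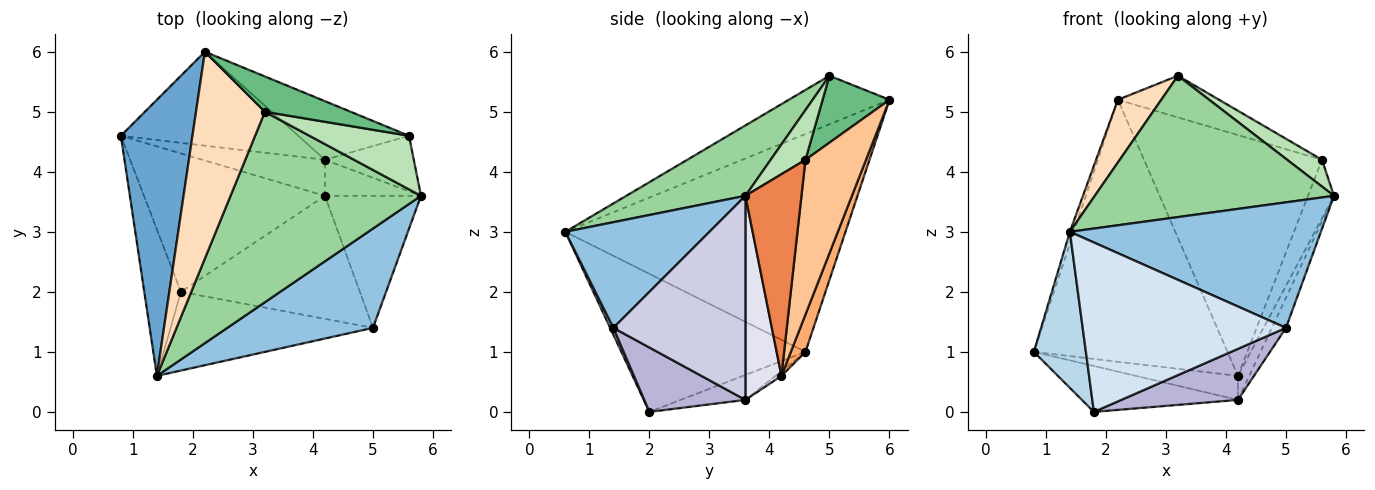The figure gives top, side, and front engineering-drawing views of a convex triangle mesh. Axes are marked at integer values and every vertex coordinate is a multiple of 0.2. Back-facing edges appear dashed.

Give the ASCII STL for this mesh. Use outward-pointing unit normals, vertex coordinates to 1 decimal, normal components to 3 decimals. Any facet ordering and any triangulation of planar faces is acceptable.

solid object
 facet normal -0.950 0.014 0.312
  outer loop
   vertex 2.2 6.0 5.2
   vertex 0.8 4.6 1.0
   vertex 1.4 0.6 3.0
  endloop
 endfacet
 facet normal 0.410 -0.715 0.566
  outer loop
   vertex 5.0 1.4 1.4
   vertex 5.8 3.6 3.6
   vertex 1.4 0.6 3.0
  endloop
 endfacet
 facet normal -0.932 -0.264 -0.247
  outer loop
   vertex 1.8 2.0 0.0
   vertex 1.4 0.6 3.0
   vertex 0.8 4.6 1.0
  endloop
 endfacet
 facet normal 0.014 -0.907 -0.421
  outer loop
   vertex 1.8 2.0 0.0
   vertex 5.0 1.4 1.4
   vertex 1.4 0.6 3.0
  endloop
 endfacet
 facet normal 0.842 0.391 -0.371
  outer loop
   vertex 4.2 4.2 0.6
   vertex 5.6 4.6 4.2
   vertex 5.8 3.6 3.6
  endloop
 endfacet
 facet normal 0.071 0.939 -0.337
  outer loop
   vertex 4.2 4.2 0.6
   vertex 0.8 4.6 1.0
   vertex 2.2 6.0 5.2
  endloop
 endfacet
 facet normal 0.314 0.923 -0.225
  outer loop
   vertex 4.2 4.2 0.6
   vertex 2.2 6.0 5.2
   vertex 5.6 4.6 4.2
  endloop
 endfacet
 facet normal -0.558 -0.241 0.794
  outer loop
   vertex 3.2 5.0 5.6
   vertex 2.2 6.0 5.2
   vertex 1.4 0.6 3.0
  endloop
 endfacet
 facet normal 0.450 0.681 0.577
  outer loop
   vertex 3.2 5.0 5.6
   vertex 5.6 4.6 4.2
   vertex 2.2 6.0 5.2
  endloop
 endfacet
 facet normal 0.285 -0.571 0.770
  outer loop
   vertex 3.2 5.0 5.6
   vertex 1.4 0.6 3.0
   vertex 5.8 3.6 3.6
  endloop
 endfacet
 facet normal 0.408 -0.408 0.816
  outer loop
   vertex 3.2 5.0 5.6
   vertex 5.8 3.6 3.6
   vertex 5.6 4.6 4.2
  endloop
 endfacet
 facet normal -0.130 0.312 -0.941
  outer loop
   vertex 4.2 3.6 0.2
   vertex 1.8 2.0 0.0
   vertex 0.8 4.6 1.0
  endloop
 endfacet
 facet normal -0.033 0.554 -0.832
  outer loop
   vertex 4.2 3.6 0.2
   vertex 0.8 4.6 1.0
   vertex 4.2 4.2 0.6
  endloop
 endfacet
 facet normal 0.315 -0.363 -0.877
  outer loop
   vertex 4.2 3.6 0.2
   vertex 5.0 1.4 1.4
   vertex 1.8 2.0 0.0
  endloop
 endfacet
 facet normal 0.901 0.096 -0.424
  outer loop
   vertex 4.2 3.6 0.2
   vertex 5.8 3.6 3.6
   vertex 5.0 1.4 1.4
  endloop
 endfacet
 facet normal 0.870 0.273 -0.410
  outer loop
   vertex 4.2 3.6 0.2
   vertex 4.2 4.2 0.6
   vertex 5.8 3.6 3.6
  endloop
 endfacet
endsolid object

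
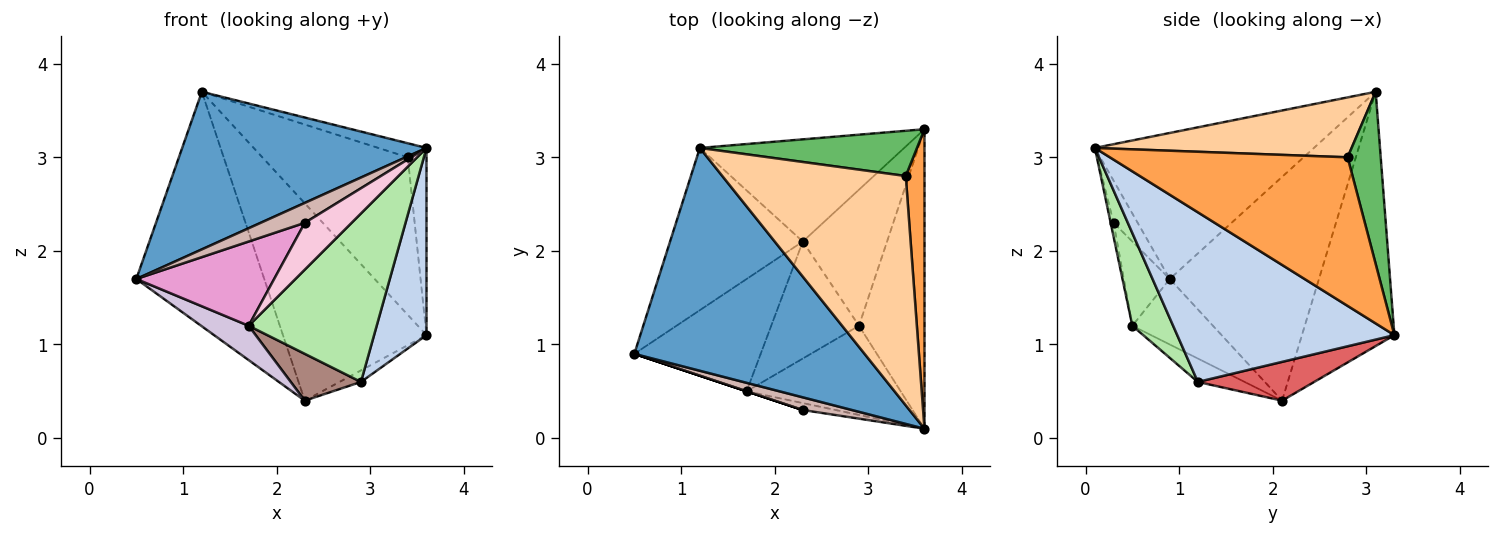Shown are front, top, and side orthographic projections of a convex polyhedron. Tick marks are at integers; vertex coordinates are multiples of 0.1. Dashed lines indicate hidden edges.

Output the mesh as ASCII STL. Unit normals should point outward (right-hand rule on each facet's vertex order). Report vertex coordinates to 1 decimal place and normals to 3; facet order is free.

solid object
 facet normal -0.460 -0.513 0.725
  outer loop
   vertex 1.2 3.1 3.7
   vertex 0.5 0.9 1.7
   vertex 3.6 0.1 3.1
  endloop
 endfacet
 facet normal 0.910 -0.220 -0.351
  outer loop
   vertex 2.9 1.2 0.6
   vertex 3.6 3.3 1.1
   vertex 3.6 0.1 3.1
  endloop
 endfacet
 facet normal 0.989 0.078 0.125
  outer loop
   vertex 3.4 2.8 3.0
   vertex 3.6 0.1 3.1
   vertex 3.6 3.3 1.1
  endloop
 endfacet
 facet normal 0.310 0.058 0.949
  outer loop
   vertex 3.4 2.8 3.0
   vertex 1.2 3.1 3.7
   vertex 3.6 0.1 3.1
  endloop
 endfacet
 facet normal 0.214 0.939 0.270
  outer loop
   vertex 3.4 2.8 3.0
   vertex 3.6 3.3 1.1
   vertex 1.2 3.1 3.7
  endloop
 endfacet
 facet normal 0.271 -0.851 -0.450
  outer loop
   vertex 1.7 0.5 1.2
   vertex 2.9 1.2 0.6
   vertex 3.6 0.1 3.1
  endloop
 endfacet
 facet normal 0.417 0.077 -0.906
  outer loop
   vertex 2.3 2.1 0.4
   vertex 3.6 3.3 1.1
   vertex 2.9 1.2 0.6
  endloop
 endfacet
 facet normal -0.692 0.594 -0.411
  outer loop
   vertex 2.3 2.1 0.4
   vertex 0.5 0.9 1.7
   vertex 1.2 3.1 3.7
  endloop
 endfacet
 facet normal -0.497 0.771 -0.399
  outer loop
   vertex 2.3 2.1 0.4
   vertex 1.2 3.1 3.7
   vertex 3.6 3.3 1.1
  endloop
 endfacet
 facet normal -0.444 -0.262 -0.857
  outer loop
   vertex 2.3 2.1 0.4
   vertex 1.7 0.5 1.2
   vertex 0.5 0.9 1.7
  endloop
 endfacet
 facet normal -0.240 -0.361 -0.901
  outer loop
   vertex 2.3 2.1 0.4
   vertex 2.9 1.2 0.6
   vertex 1.7 0.5 1.2
  endloop
 endfacet
 facet normal -0.418 -0.766 0.488
  outer loop
   vertex 2.3 0.3 2.3
   vertex 3.6 0.1 3.1
   vertex 0.5 0.9 1.7
  endloop
 endfacet
 facet normal -0.316 -0.949 0.000
  outer loop
   vertex 2.3 0.3 2.3
   vertex 0.5 0.9 1.7
   vertex 1.7 0.5 1.2
  endloop
 endfacet
 facet normal -0.062 -0.987 -0.146
  outer loop
   vertex 2.3 0.3 2.3
   vertex 1.7 0.5 1.2
   vertex 3.6 0.1 3.1
  endloop
 endfacet
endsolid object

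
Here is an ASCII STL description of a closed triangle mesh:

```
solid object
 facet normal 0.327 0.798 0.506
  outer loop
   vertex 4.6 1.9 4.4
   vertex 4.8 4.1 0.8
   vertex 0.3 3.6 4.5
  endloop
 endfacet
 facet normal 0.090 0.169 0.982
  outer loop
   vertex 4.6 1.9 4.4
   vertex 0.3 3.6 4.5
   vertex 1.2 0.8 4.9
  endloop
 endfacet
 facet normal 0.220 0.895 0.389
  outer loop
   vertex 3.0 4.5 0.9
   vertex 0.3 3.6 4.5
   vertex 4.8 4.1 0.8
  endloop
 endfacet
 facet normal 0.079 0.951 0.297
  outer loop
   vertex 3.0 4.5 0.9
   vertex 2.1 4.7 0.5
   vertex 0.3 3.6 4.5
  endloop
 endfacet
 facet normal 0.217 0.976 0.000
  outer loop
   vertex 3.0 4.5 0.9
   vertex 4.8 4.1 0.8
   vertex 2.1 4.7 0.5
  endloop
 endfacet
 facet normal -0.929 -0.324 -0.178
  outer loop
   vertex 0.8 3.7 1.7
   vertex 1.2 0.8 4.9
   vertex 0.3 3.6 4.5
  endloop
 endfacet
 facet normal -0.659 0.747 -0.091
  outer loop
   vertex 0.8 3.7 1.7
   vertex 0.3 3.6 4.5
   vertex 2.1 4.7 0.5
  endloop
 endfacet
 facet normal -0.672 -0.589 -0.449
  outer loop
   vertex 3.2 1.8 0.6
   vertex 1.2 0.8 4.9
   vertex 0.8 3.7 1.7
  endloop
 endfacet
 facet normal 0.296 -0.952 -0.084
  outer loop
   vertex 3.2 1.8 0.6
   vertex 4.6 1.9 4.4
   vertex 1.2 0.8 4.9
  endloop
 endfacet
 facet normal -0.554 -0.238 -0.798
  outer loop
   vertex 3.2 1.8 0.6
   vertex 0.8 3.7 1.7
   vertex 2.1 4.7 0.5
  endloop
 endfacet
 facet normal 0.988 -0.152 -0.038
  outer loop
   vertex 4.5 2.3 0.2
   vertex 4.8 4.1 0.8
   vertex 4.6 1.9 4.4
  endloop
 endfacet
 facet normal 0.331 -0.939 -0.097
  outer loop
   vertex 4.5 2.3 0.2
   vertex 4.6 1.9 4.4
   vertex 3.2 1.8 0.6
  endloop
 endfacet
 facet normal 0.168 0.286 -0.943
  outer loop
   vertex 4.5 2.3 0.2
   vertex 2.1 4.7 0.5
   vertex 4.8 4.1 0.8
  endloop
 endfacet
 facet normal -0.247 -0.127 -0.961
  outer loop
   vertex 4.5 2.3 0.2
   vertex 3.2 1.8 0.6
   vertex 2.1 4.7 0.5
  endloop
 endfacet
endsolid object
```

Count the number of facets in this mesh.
14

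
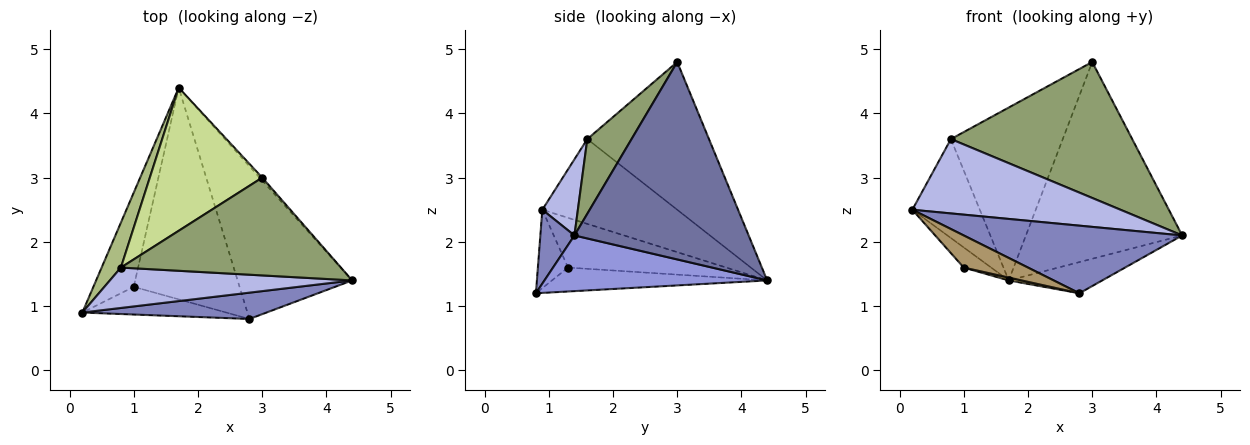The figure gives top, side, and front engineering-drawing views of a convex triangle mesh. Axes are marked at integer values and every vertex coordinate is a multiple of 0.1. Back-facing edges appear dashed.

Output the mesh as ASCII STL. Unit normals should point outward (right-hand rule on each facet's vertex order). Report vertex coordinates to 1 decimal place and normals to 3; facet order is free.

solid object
 facet normal 0.744 0.668 -0.010
  outer loop
   vertex 3.0 3.0 4.8
   vertex 4.4 1.4 2.1
   vertex 1.7 4.4 1.4
  endloop
 endfacet
 facet normal 0.144 -0.922 0.359
  outer loop
   vertex 2.8 0.8 1.2
   vertex 4.4 1.4 2.1
   vertex 0.2 0.9 2.5
  endloop
 endfacet
 facet normal 0.430 0.181 -0.885
  outer loop
   vertex 2.8 0.8 1.2
   vertex 1.7 4.4 1.4
   vertex 4.4 1.4 2.1
  endloop
 endfacet
 facet normal 0.148 -0.869 0.472
  outer loop
   vertex 0.8 1.6 3.6
   vertex 0.2 0.9 2.5
   vertex 4.4 1.4 2.1
  endloop
 endfacet
 facet normal 0.194 -0.796 0.573
  outer loop
   vertex 0.8 1.6 3.6
   vertex 4.4 1.4 2.1
   vertex 3.0 3.0 4.8
  endloop
 endfacet
 facet normal -0.877 0.438 0.199
  outer loop
   vertex 0.8 1.6 3.6
   vertex 1.7 4.4 1.4
   vertex 0.2 0.9 2.5
  endloop
 endfacet
 facet normal -0.642 0.590 0.489
  outer loop
   vertex 0.8 1.6 3.6
   vertex 3.0 3.0 4.8
   vertex 1.7 4.4 1.4
  endloop
 endfacet
 facet normal -0.769 0.133 -0.625
  outer loop
   vertex 1.0 1.3 1.6
   vertex 0.2 0.9 2.5
   vertex 1.7 4.4 1.4
  endloop
 endfacet
 facet normal -0.335 -0.714 -0.615
  outer loop
   vertex 1.0 1.3 1.6
   vertex 2.8 0.8 1.2
   vertex 0.2 0.9 2.5
  endloop
 endfacet
 facet normal -0.220 -0.013 -0.975
  outer loop
   vertex 1.0 1.3 1.6
   vertex 1.7 4.4 1.4
   vertex 2.8 0.8 1.2
  endloop
 endfacet
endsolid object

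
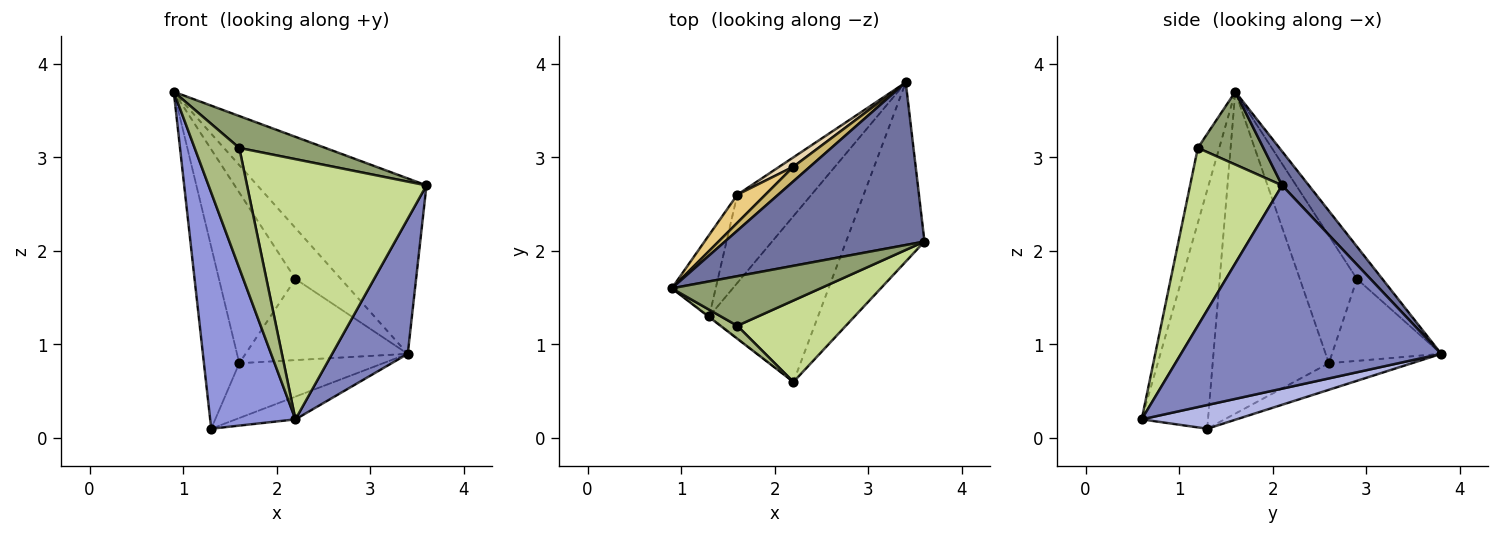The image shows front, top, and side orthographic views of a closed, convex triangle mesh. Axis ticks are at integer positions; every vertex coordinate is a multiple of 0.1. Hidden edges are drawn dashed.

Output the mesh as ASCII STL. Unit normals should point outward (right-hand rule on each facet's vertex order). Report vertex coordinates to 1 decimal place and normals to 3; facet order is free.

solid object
 facet normal 0.115 0.729 0.675
  outer loop
   vertex 3.4 3.8 0.9
   vertex 0.9 1.6 3.7
   vertex 3.6 2.1 2.7
  endloop
 endfacet
 facet normal 0.901 -0.262 -0.347
  outer loop
   vertex 2.2 0.6 0.2
   vertex 3.4 3.8 0.9
   vertex 3.6 2.1 2.7
  endloop
 endfacet
 facet normal -0.614 -0.789 -0.002
  outer loop
   vertex 1.3 1.3 0.1
   vertex 2.2 0.6 0.2
   vertex 0.9 1.6 3.7
  endloop
 endfacet
 facet normal 0.211 0.133 -0.968
  outer loop
   vertex 1.3 1.3 0.1
   vertex 3.4 3.8 0.9
   vertex 2.2 0.6 0.2
  endloop
 endfacet
 facet normal 0.381 -0.500 0.778
  outer loop
   vertex 1.6 1.2 3.1
   vertex 3.6 2.1 2.7
   vertex 0.9 1.6 3.7
  endloop
 endfacet
 facet normal -0.430 -0.898 0.097
  outer loop
   vertex 1.6 1.2 3.1
   vertex 0.9 1.6 3.7
   vertex 2.2 0.6 0.2
  endloop
 endfacet
 facet normal 0.439 -0.857 0.268
  outer loop
   vertex 1.6 1.2 3.1
   vertex 2.2 0.6 0.2
   vertex 3.6 2.1 2.7
  endloop
 endfacet
 facet normal -0.949 0.289 -0.129
  outer loop
   vertex 1.6 2.6 0.8
   vertex 1.3 1.3 0.1
   vertex 0.9 1.6 3.7
  endloop
 endfacet
 facet normal -0.291 0.505 -0.813
  outer loop
   vertex 1.6 2.6 0.8
   vertex 3.4 3.8 0.9
   vertex 1.3 1.3 0.1
  endloop
 endfacet
 facet normal -0.473 0.847 0.243
  outer loop
   vertex 2.2 2.9 1.7
   vertex 0.9 1.6 3.7
   vertex 3.4 3.8 0.9
  endloop
 endfacet
 facet normal -0.593 0.794 0.131
  outer loop
   vertex 2.2 2.9 1.7
   vertex 1.6 2.6 0.8
   vertex 0.9 1.6 3.7
  endloop
 endfacet
 facet normal -0.556 0.826 0.095
  outer loop
   vertex 2.2 2.9 1.7
   vertex 3.4 3.8 0.9
   vertex 1.6 2.6 0.8
  endloop
 endfacet
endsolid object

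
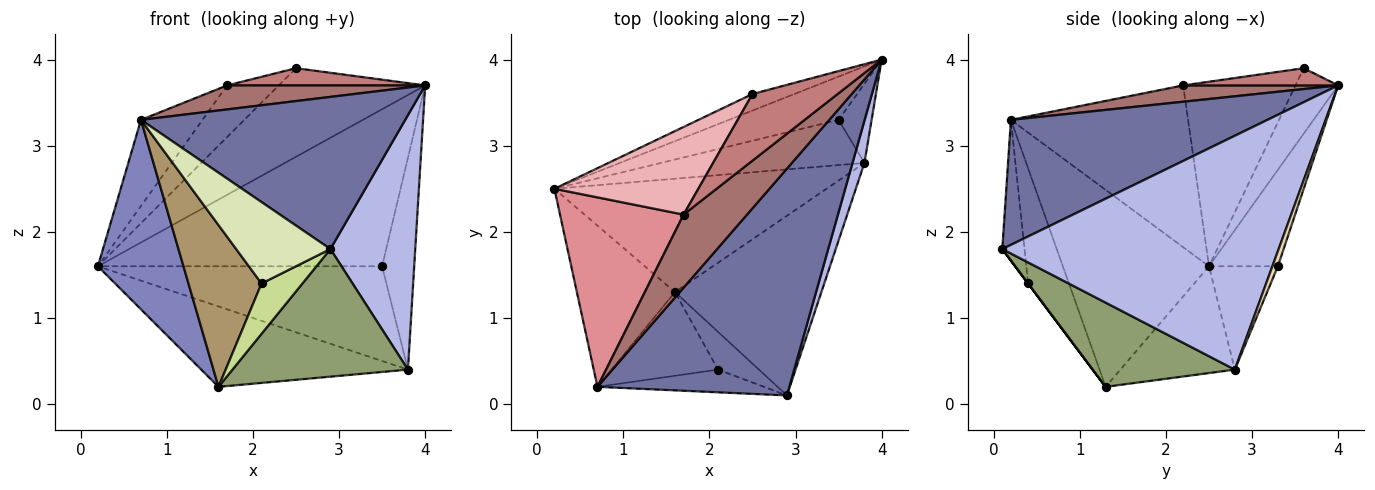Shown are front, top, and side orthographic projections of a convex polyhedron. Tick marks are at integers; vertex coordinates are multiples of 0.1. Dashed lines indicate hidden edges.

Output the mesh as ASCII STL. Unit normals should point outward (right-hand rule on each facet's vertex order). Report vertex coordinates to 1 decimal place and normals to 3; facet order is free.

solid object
 facet normal 0.476 -0.490 0.730
  outer loop
   vertex 0.7 0.2 3.3
   vertex 2.9 0.1 1.8
   vertex 4.0 4.0 3.7
  endloop
 endfacet
 facet normal -0.793 -0.464 -0.395
  outer loop
   vertex 0.7 0.2 3.3
   vertex 0.2 2.5 1.6
   vertex 1.6 1.3 0.2
  endloop
 endfacet
 facet normal -0.305 0.551 -0.777
  outer loop
   vertex 3.8 2.8 0.4
   vertex 1.6 1.3 0.2
   vertex 0.2 2.5 1.6
  endloop
 endfacet
 facet normal 0.955 -0.293 0.049
  outer loop
   vertex 3.8 2.8 0.4
   vertex 4.0 4.0 3.7
   vertex 2.9 0.1 1.8
  endloop
 endfacet
 facet normal 0.425 -0.524 -0.738
  outer loop
   vertex 3.8 2.8 0.4
   vertex 2.9 0.1 1.8
   vertex 1.6 1.3 0.2
  endloop
 endfacet
 facet normal -0.276 0.945 -0.176
  outer loop
   vertex 2.5 3.6 3.9
   vertex 4.0 4.0 3.7
   vertex 0.2 2.5 1.6
  endloop
 endfacet
 facet normal 0.000 -0.800 -0.600
  outer loop
   vertex 2.1 0.4 1.4
   vertex 1.6 1.3 0.2
   vertex 2.9 0.1 1.8
  endloop
 endfacet
 facet normal -0.221 -0.939 -0.262
  outer loop
   vertex 2.1 0.4 1.4
   vertex 2.9 0.1 1.8
   vertex 0.7 0.2 3.3
  endloop
 endfacet
 facet normal -0.445 -0.796 -0.411
  outer loop
   vertex 2.1 0.4 1.4
   vertex 0.7 0.2 3.3
   vertex 1.6 1.3 0.2
  endloop
 endfacet
 facet normal -0.228 0.939 -0.259
  outer loop
   vertex 3.5 3.3 1.6
   vertex 0.2 2.5 1.6
   vertex 4.0 4.0 3.7
  endloop
 endfacet
 facet normal -0.214 0.882 -0.421
  outer loop
   vertex 3.5 3.3 1.6
   vertex 3.8 2.8 0.4
   vertex 0.2 2.5 1.6
  endloop
 endfacet
 facet normal 0.158 0.925 -0.346
  outer loop
   vertex 3.5 3.3 1.6
   vertex 4.0 4.0 3.7
   vertex 3.8 2.8 0.4
  endloop
 endfacet
 facet normal 0.237 -0.303 0.923
  outer loop
   vertex 1.7 2.2 3.7
   vertex 0.7 0.2 3.3
   vertex 4.0 4.0 3.7
  endloop
 endfacet
 facet normal 0.192 -0.246 0.950
  outer loop
   vertex 1.7 2.2 3.7
   vertex 4.0 4.0 3.7
   vertex 2.5 3.6 3.9
  endloop
 endfacet
 facet normal -0.766 0.266 0.585
  outer loop
   vertex 1.7 2.2 3.7
   vertex 0.2 2.5 1.6
   vertex 0.7 0.2 3.3
  endloop
 endfacet
 facet normal -0.741 0.341 0.578
  outer loop
   vertex 1.7 2.2 3.7
   vertex 2.5 3.6 3.9
   vertex 0.2 2.5 1.6
  endloop
 endfacet
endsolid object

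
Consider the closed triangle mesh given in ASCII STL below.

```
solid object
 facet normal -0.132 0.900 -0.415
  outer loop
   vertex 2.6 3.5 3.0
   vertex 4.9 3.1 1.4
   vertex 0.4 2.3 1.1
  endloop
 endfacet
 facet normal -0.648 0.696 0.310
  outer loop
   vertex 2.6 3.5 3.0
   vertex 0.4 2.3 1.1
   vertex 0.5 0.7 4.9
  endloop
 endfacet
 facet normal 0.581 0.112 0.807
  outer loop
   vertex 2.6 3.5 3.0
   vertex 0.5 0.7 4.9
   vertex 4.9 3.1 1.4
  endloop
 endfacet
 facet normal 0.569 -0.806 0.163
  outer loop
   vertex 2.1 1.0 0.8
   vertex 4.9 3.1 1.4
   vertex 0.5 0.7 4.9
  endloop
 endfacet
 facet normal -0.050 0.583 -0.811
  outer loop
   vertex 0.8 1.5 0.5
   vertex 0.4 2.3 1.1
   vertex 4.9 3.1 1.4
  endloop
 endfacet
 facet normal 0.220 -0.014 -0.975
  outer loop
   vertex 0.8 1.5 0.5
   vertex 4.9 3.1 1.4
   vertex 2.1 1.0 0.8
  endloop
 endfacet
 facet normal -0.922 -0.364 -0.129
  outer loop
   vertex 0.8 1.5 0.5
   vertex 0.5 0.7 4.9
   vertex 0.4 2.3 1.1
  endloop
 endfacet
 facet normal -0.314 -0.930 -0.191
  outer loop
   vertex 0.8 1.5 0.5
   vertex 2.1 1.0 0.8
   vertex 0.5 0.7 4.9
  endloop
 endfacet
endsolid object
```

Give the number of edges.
12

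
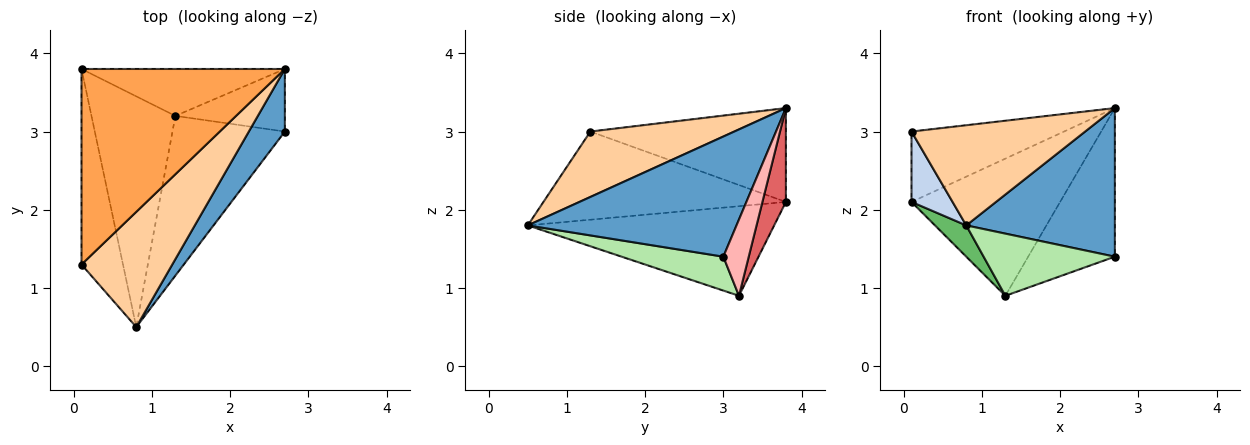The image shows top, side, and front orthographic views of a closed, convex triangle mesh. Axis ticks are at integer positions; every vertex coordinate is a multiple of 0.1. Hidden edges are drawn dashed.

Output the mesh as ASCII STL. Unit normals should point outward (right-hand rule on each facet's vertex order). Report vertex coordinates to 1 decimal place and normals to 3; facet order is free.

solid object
 facet normal 0.791 -0.563 0.237
  outer loop
   vertex 2.7 3.8 3.3
   vertex 0.8 0.5 1.8
   vertex 2.7 3.0 1.4
  endloop
 endfacet
 facet normal -0.894 -0.151 -0.421
  outer loop
   vertex 0.1 1.3 3.0
   vertex 0.1 3.8 2.1
   vertex 0.8 0.5 1.8
  endloop
 endfacet
 facet normal -0.398 0.311 0.863
  outer loop
   vertex 0.1 1.3 3.0
   vertex 2.7 3.8 3.3
   vertex 0.1 3.8 2.1
  endloop
 endfacet
 facet normal 0.478 -0.576 0.663
  outer loop
   vertex 0.1 1.3 3.0
   vertex 0.8 0.5 1.8
   vertex 2.7 3.8 3.3
  endloop
 endfacet
 facet normal -0.727 -0.092 -0.681
  outer loop
   vertex 1.3 3.2 0.9
   vertex 0.8 0.5 1.8
   vertex 0.1 3.8 2.1
  endloop
 endfacet
 facet normal 0.271 -0.349 -0.897
  outer loop
   vertex 1.3 3.2 0.9
   vertex 2.7 3.0 1.4
   vertex 0.8 0.5 1.8
  endloop
 endfacet
 facet normal 0.148 0.936 -0.320
  outer loop
   vertex 1.3 3.2 0.9
   vertex 0.1 3.8 2.1
   vertex 2.7 3.8 3.3
  endloop
 endfacet
 facet normal 0.261 0.890 -0.375
  outer loop
   vertex 1.3 3.2 0.9
   vertex 2.7 3.8 3.3
   vertex 2.7 3.0 1.4
  endloop
 endfacet
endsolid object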